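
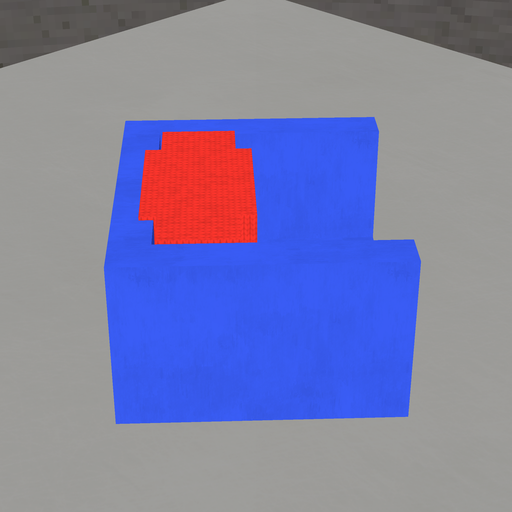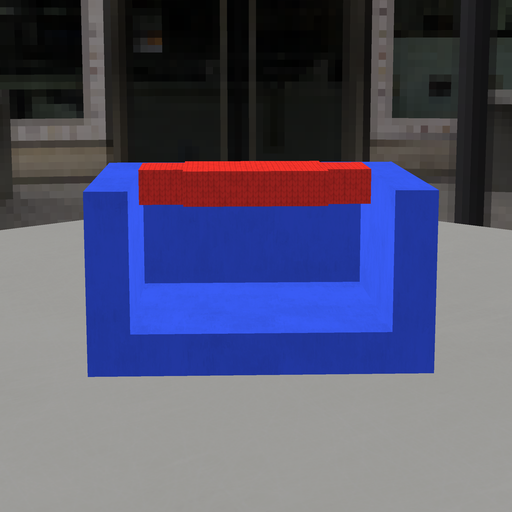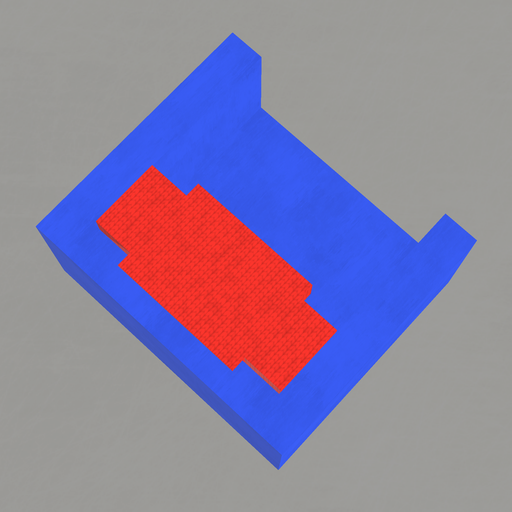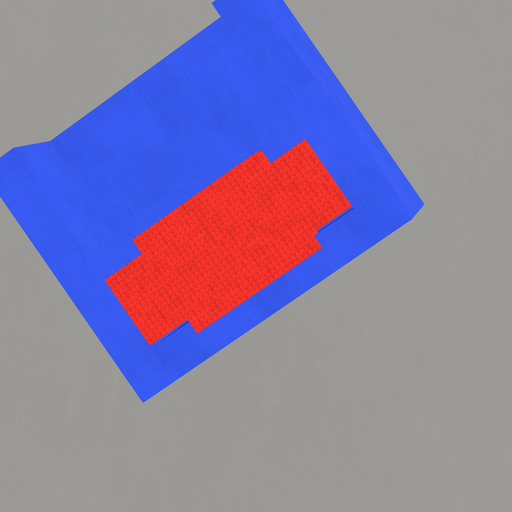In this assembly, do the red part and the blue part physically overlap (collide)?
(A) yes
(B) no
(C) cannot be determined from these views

(A) yes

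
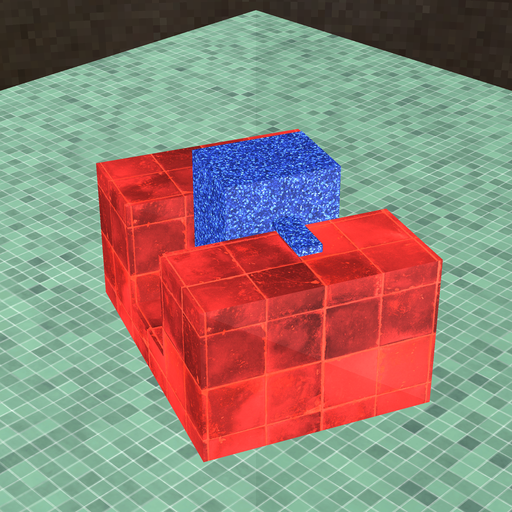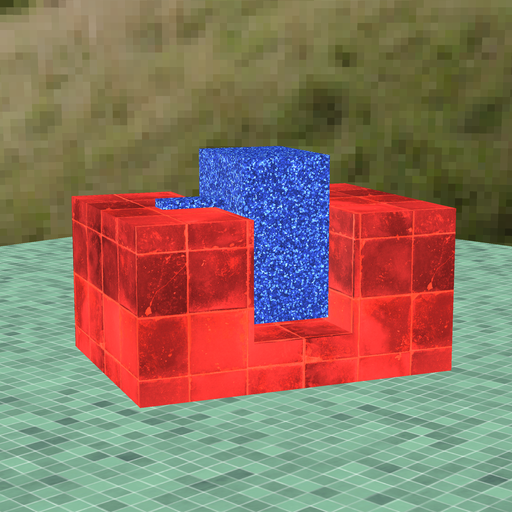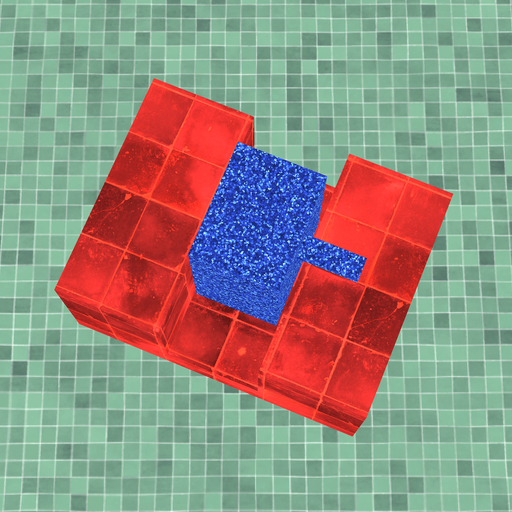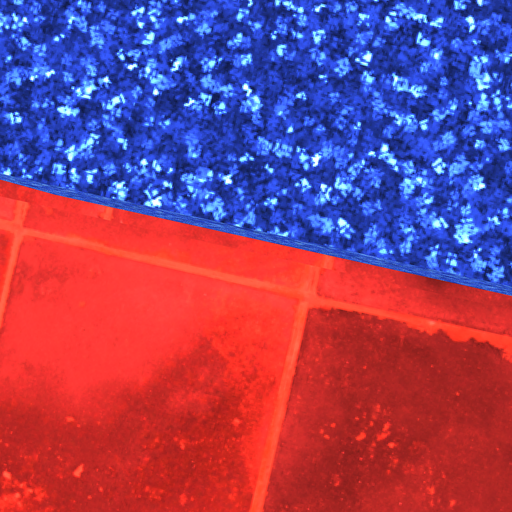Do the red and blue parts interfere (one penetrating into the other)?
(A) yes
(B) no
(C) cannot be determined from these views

(B) no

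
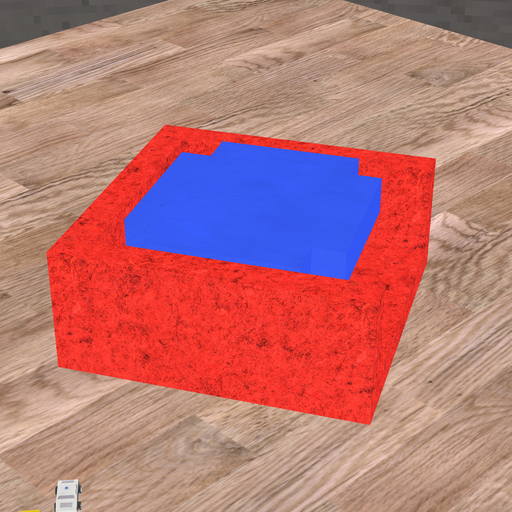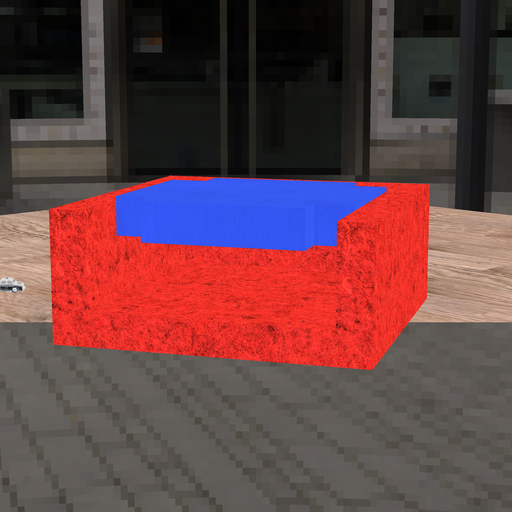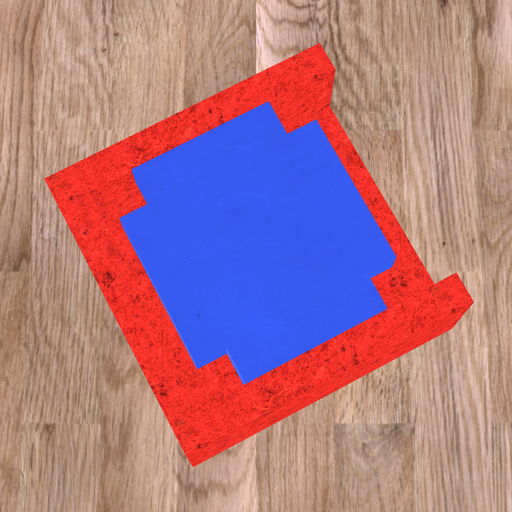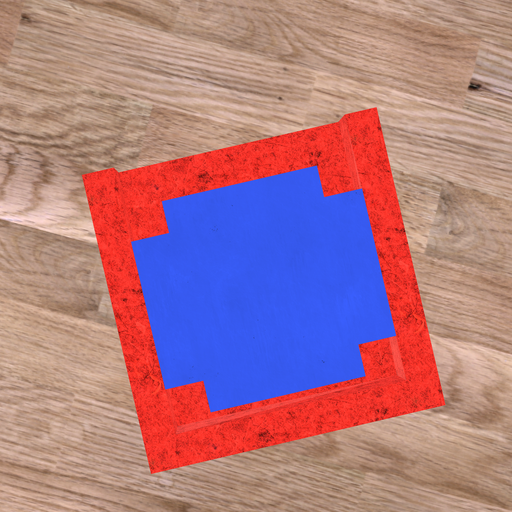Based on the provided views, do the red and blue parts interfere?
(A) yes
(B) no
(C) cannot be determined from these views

(B) no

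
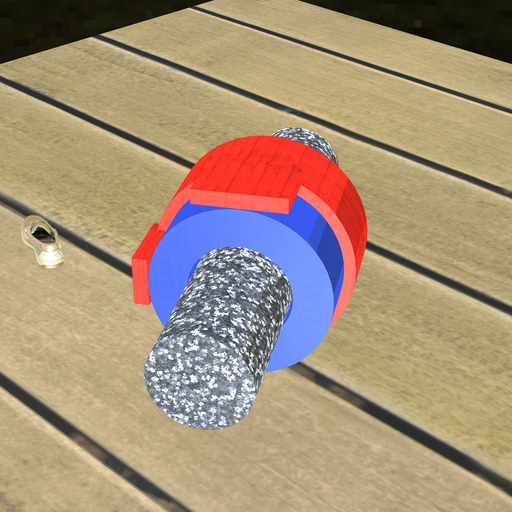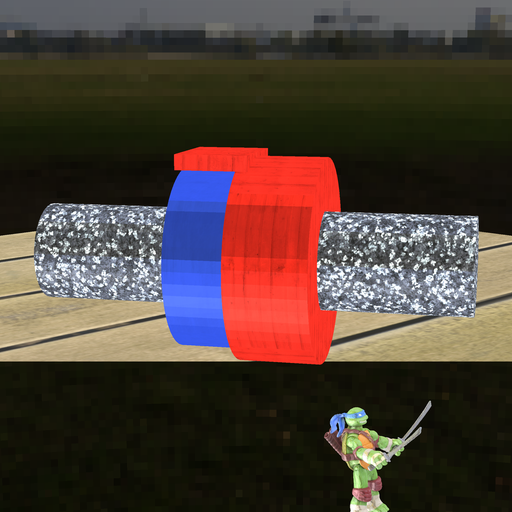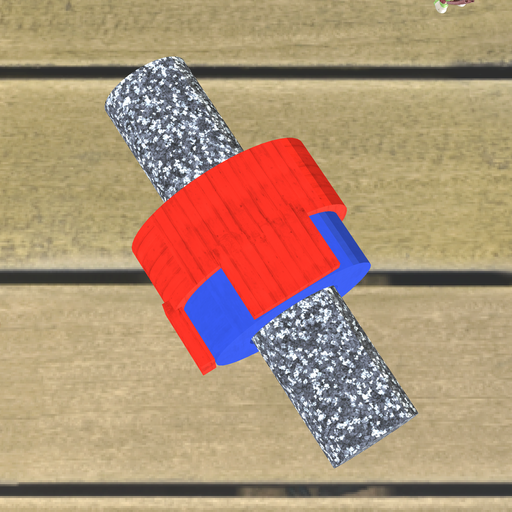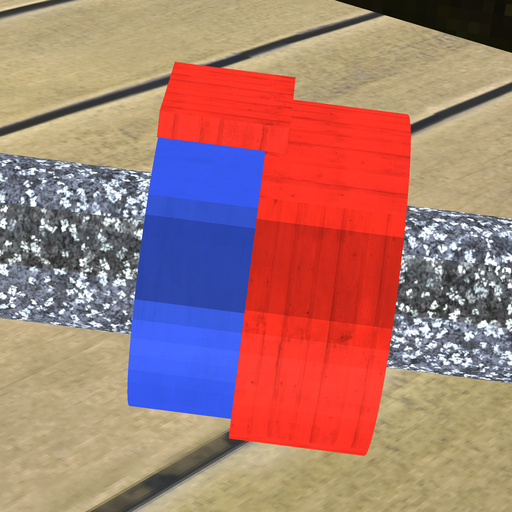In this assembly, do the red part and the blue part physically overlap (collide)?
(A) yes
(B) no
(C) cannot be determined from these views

(A) yes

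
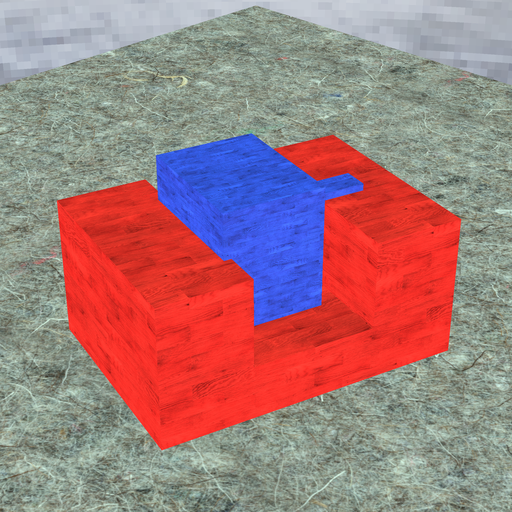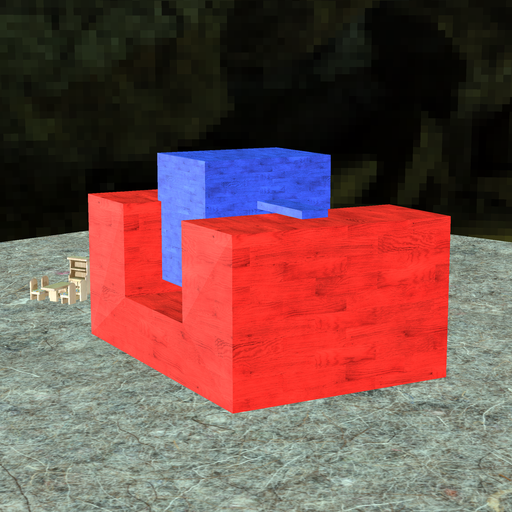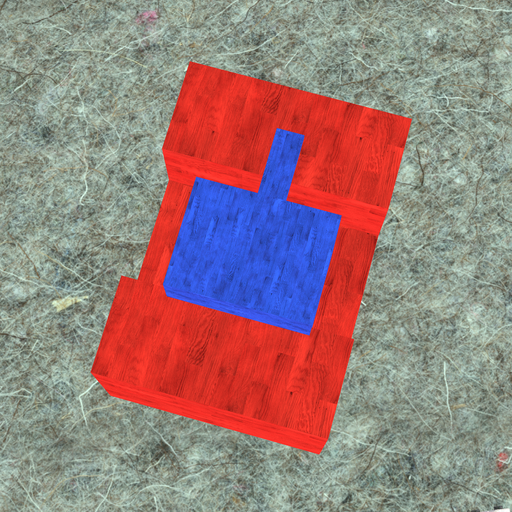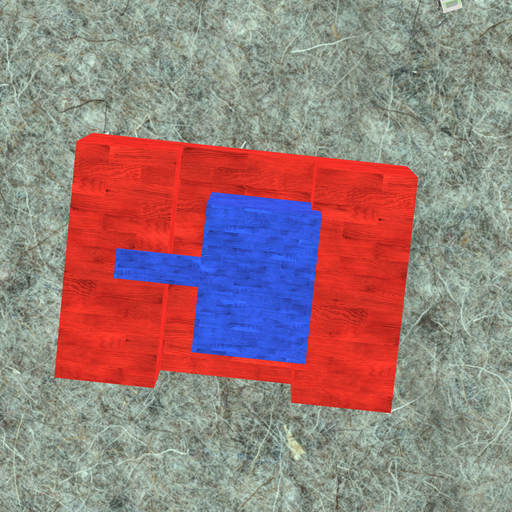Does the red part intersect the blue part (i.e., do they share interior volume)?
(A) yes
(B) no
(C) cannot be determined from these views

(A) yes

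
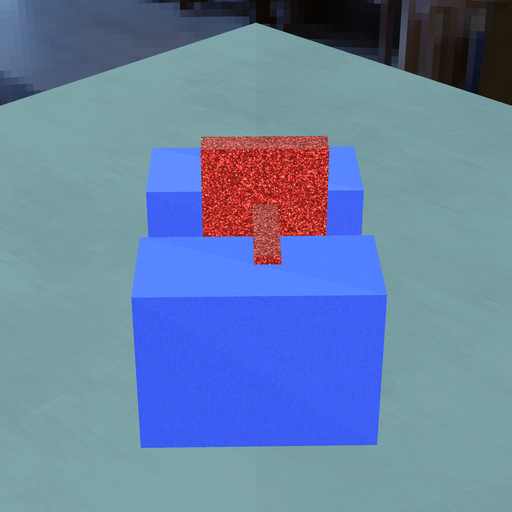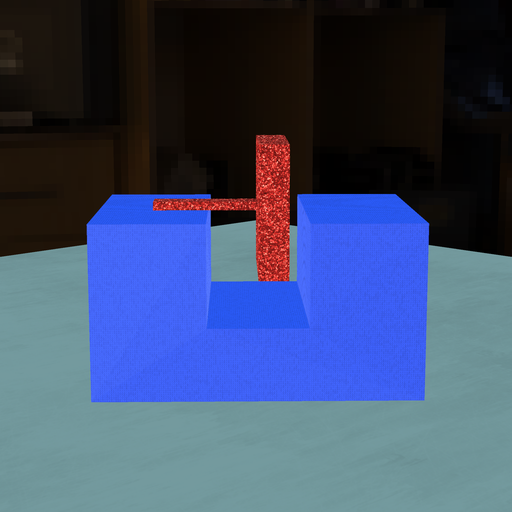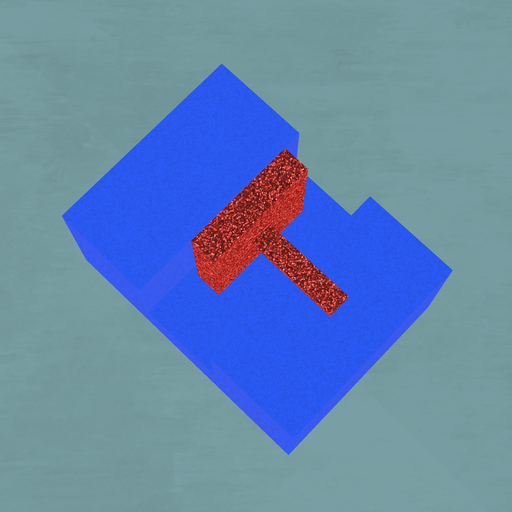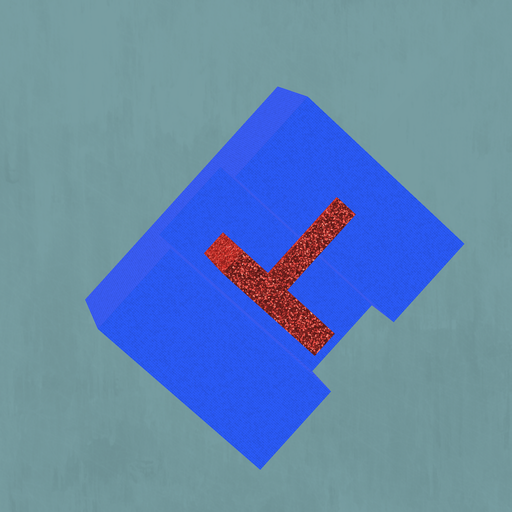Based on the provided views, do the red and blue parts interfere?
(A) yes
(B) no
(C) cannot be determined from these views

(B) no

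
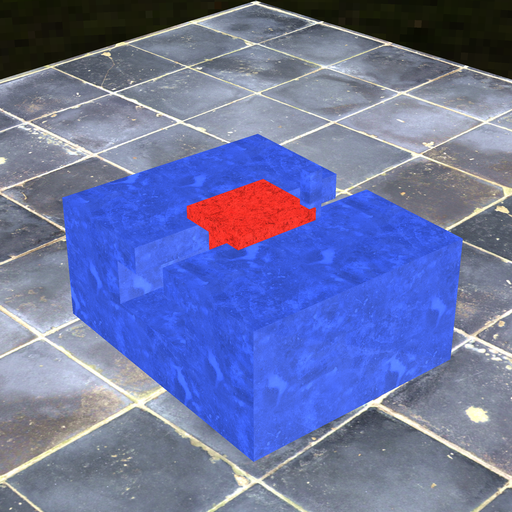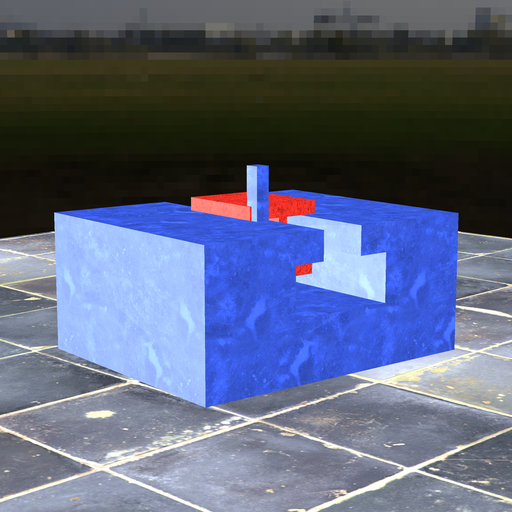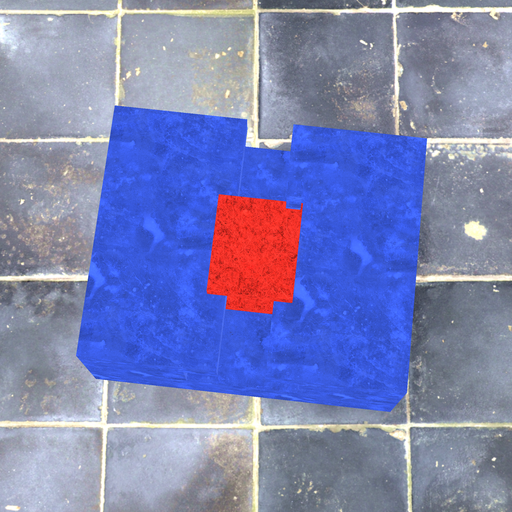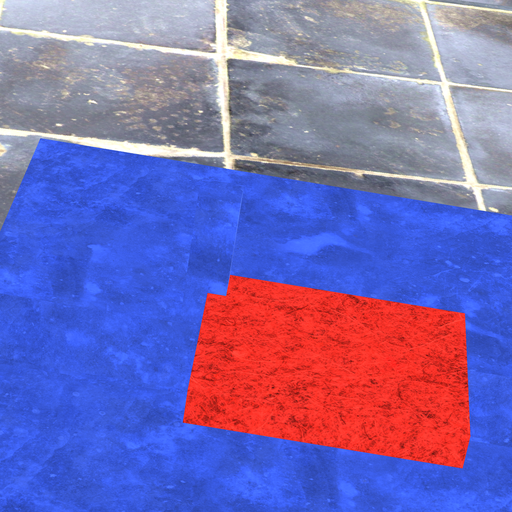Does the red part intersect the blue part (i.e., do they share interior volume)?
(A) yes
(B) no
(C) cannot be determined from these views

(A) yes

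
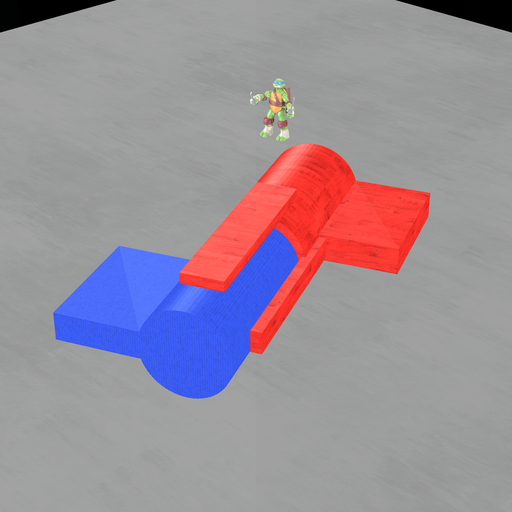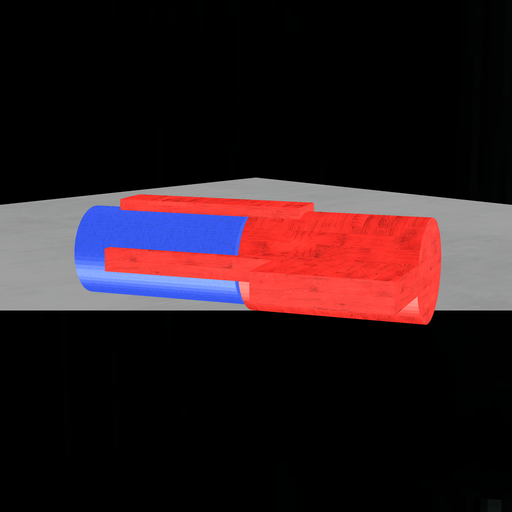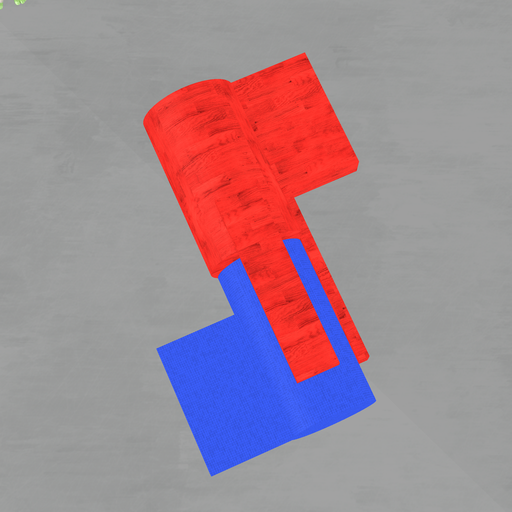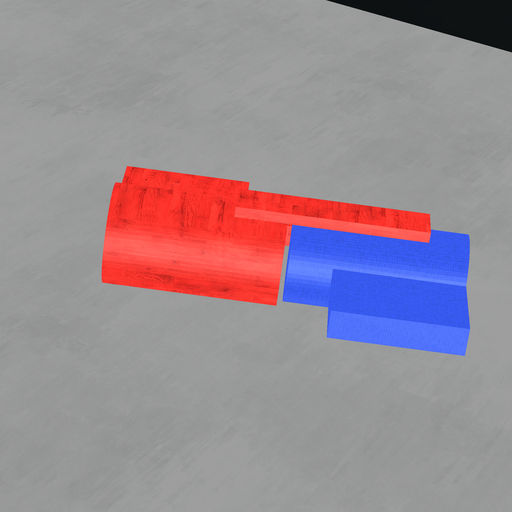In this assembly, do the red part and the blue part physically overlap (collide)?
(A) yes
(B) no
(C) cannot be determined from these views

(B) no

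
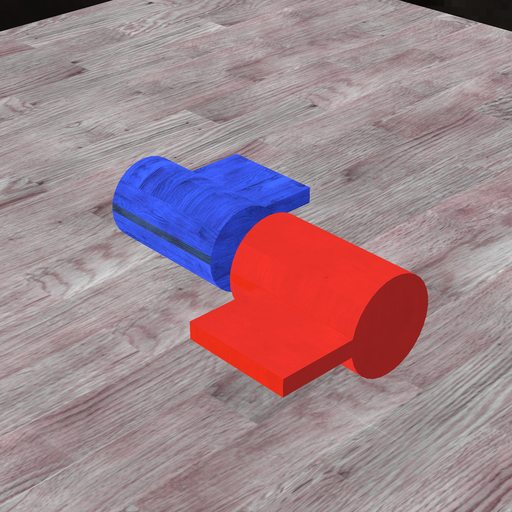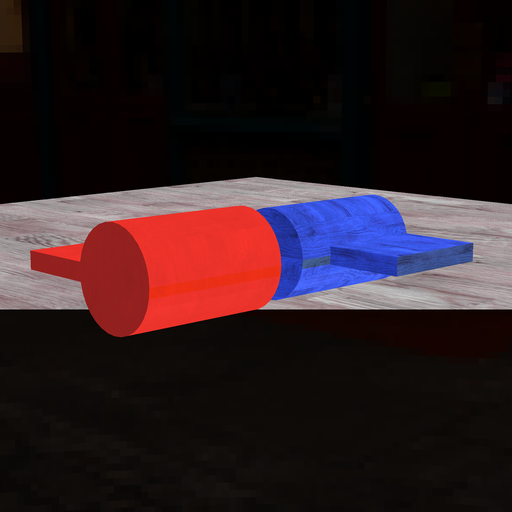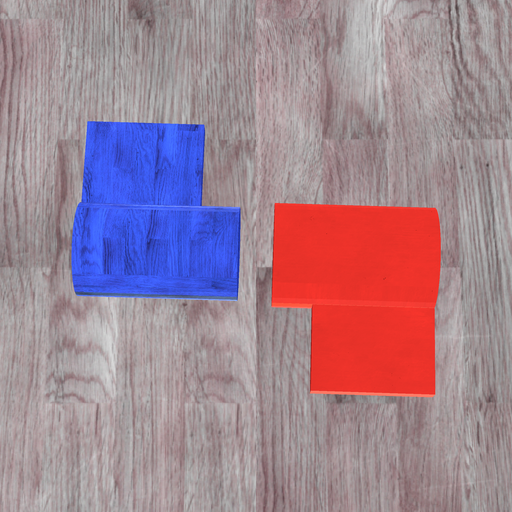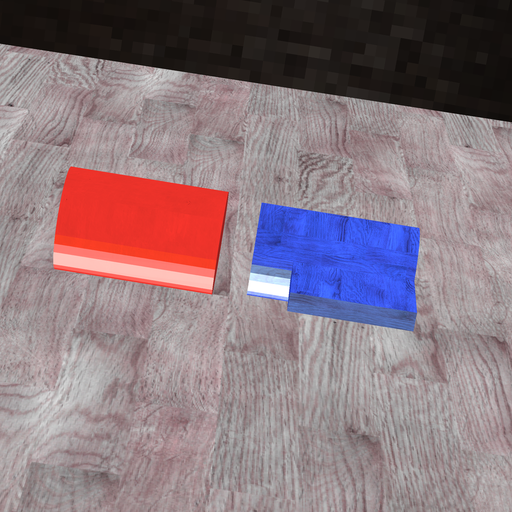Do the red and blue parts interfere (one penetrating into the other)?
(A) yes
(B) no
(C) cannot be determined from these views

(B) no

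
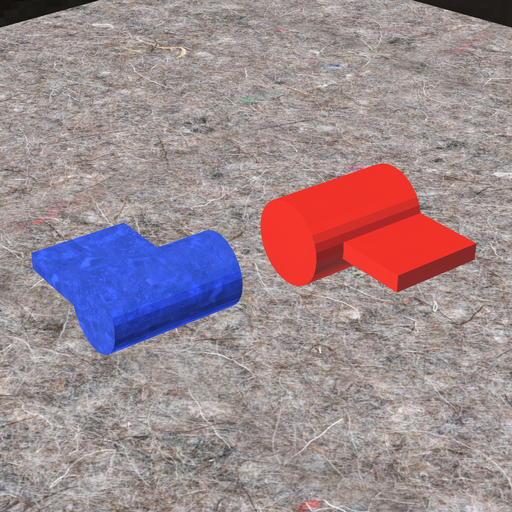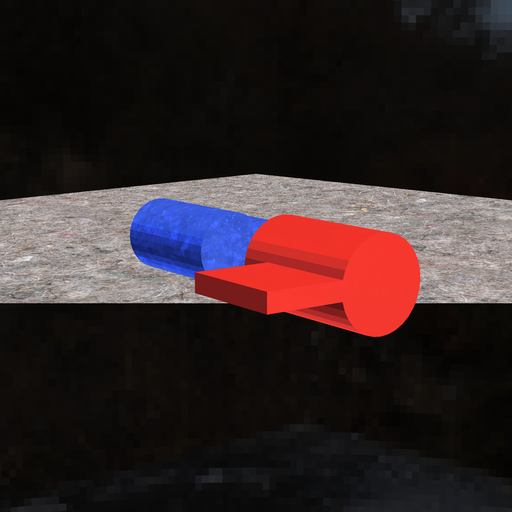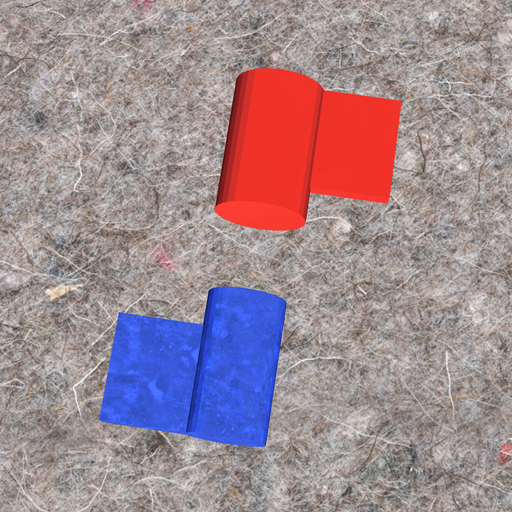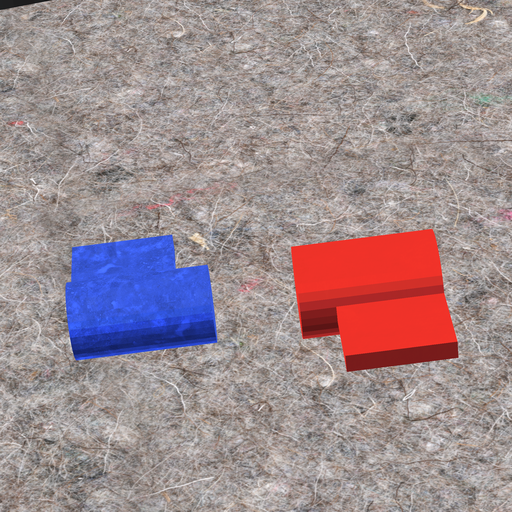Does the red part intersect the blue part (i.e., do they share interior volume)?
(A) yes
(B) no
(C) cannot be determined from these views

(B) no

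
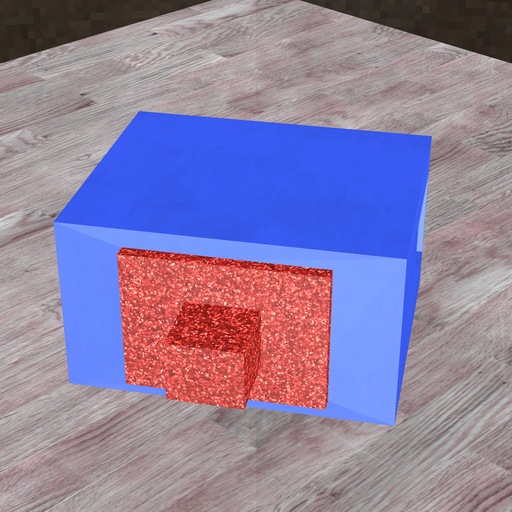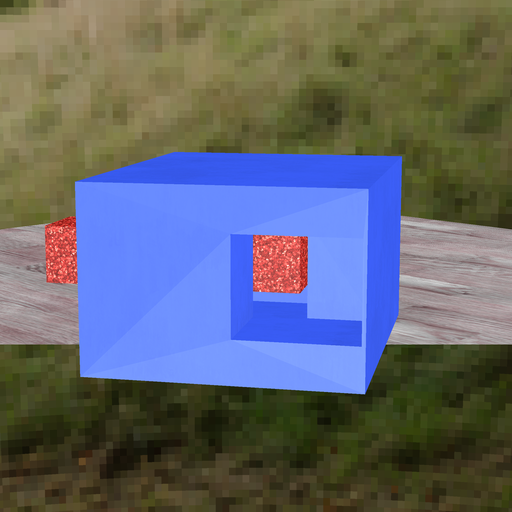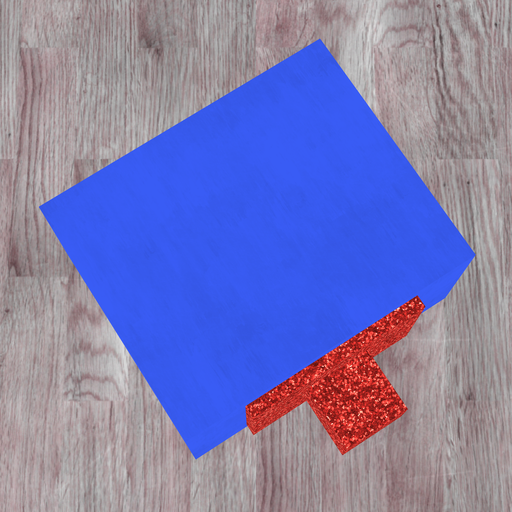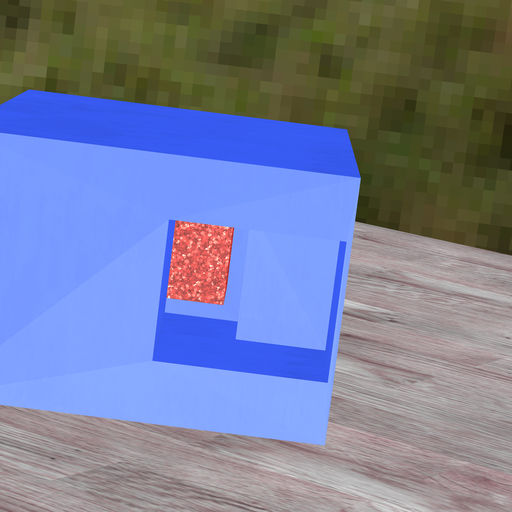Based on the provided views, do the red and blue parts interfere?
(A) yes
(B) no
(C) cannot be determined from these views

(B) no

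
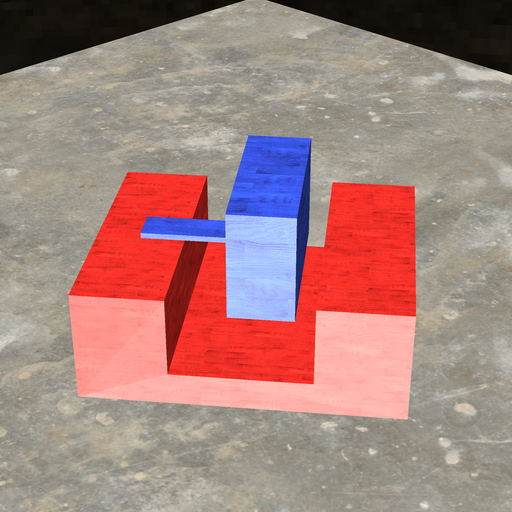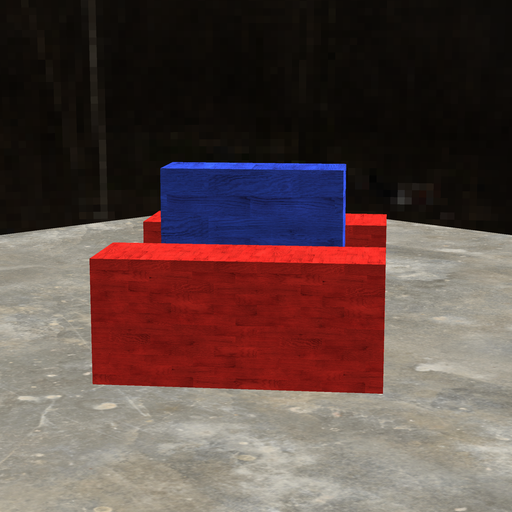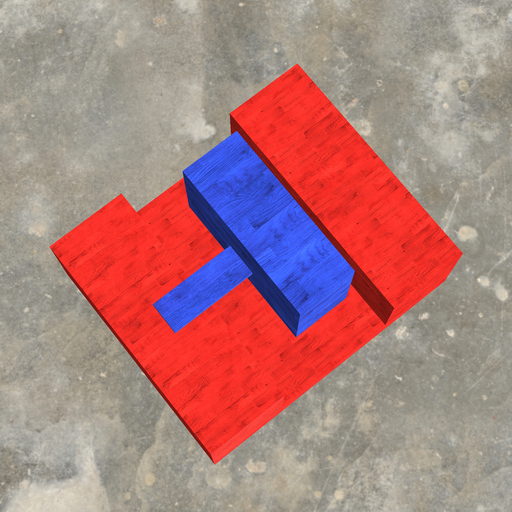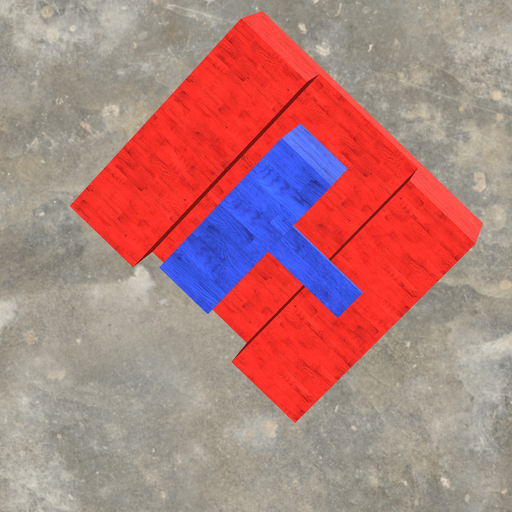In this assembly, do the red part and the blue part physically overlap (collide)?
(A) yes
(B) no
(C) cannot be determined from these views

(B) no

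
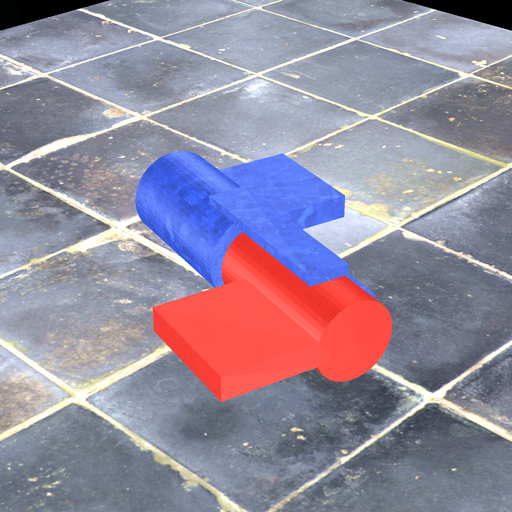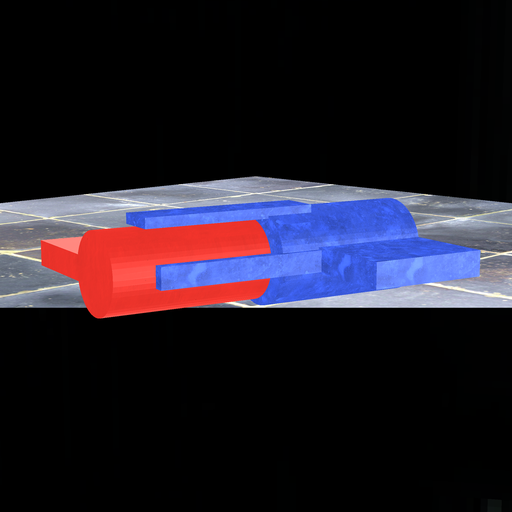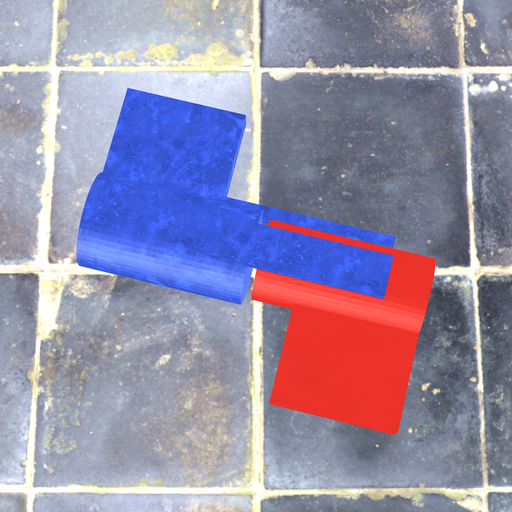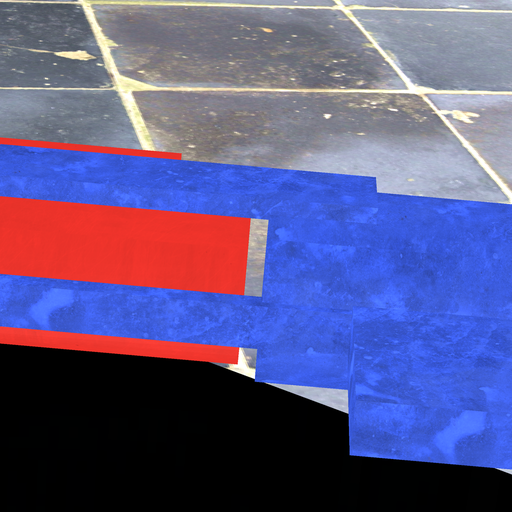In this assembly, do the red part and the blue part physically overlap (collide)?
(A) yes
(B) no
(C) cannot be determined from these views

(B) no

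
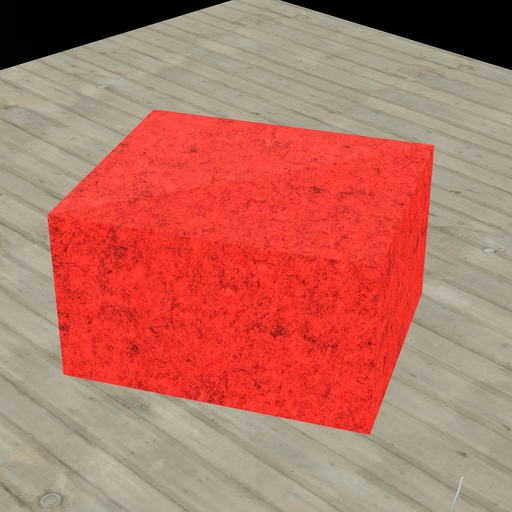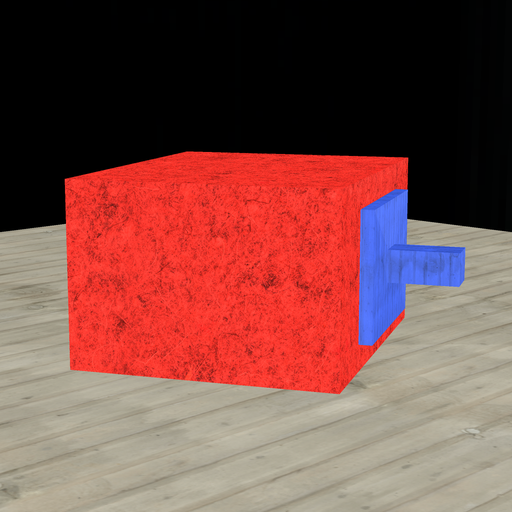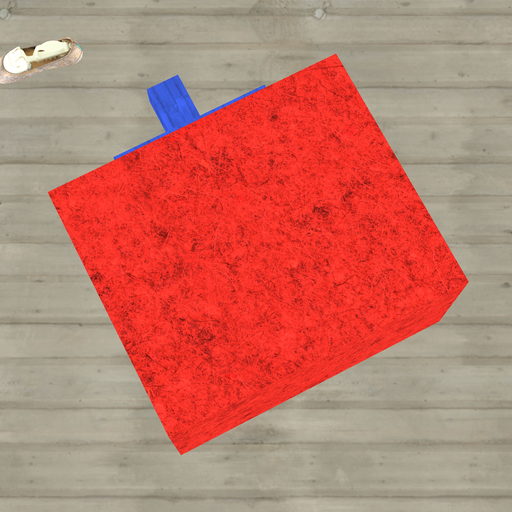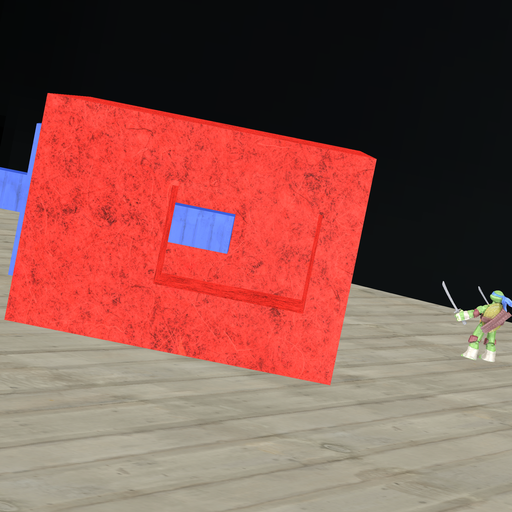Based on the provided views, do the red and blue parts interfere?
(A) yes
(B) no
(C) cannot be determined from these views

(B) no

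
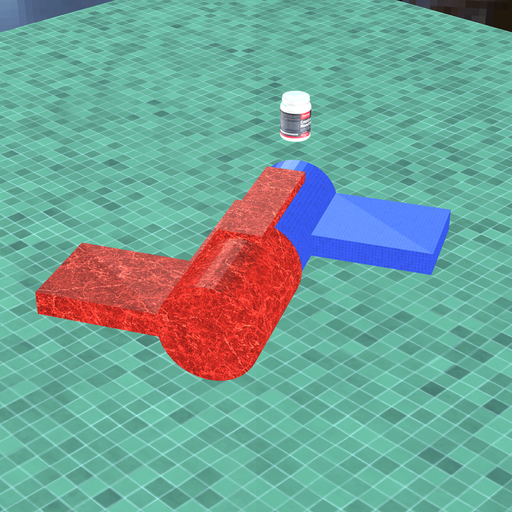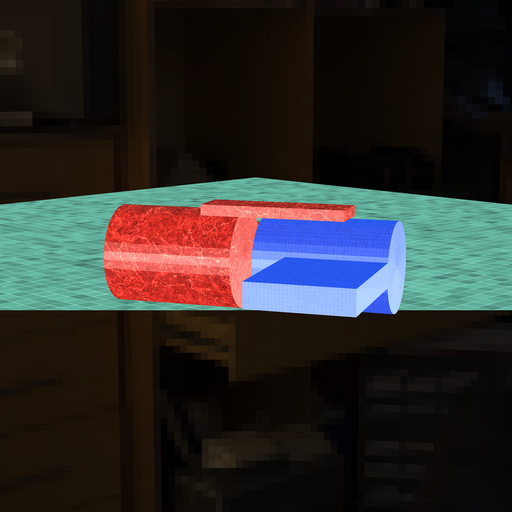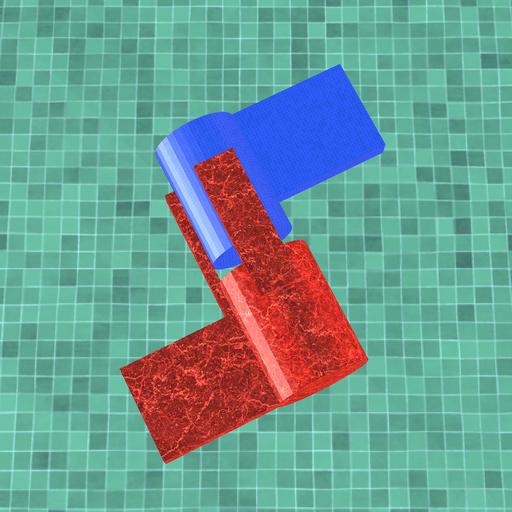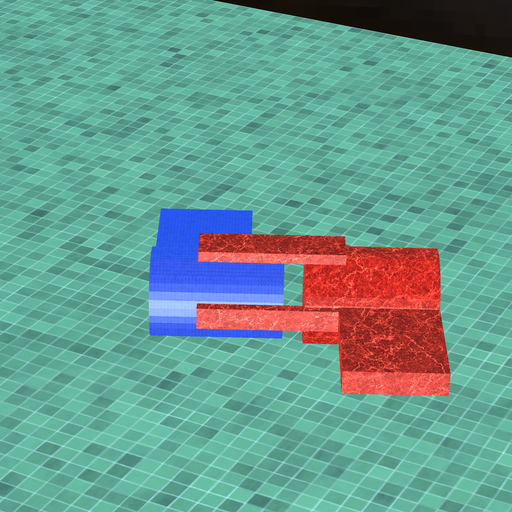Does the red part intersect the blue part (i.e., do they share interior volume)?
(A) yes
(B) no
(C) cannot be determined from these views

(B) no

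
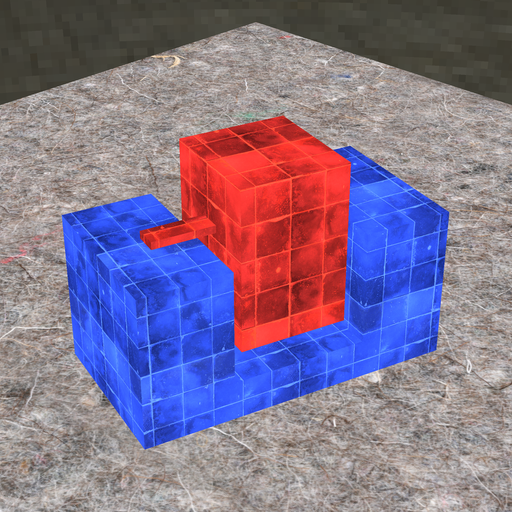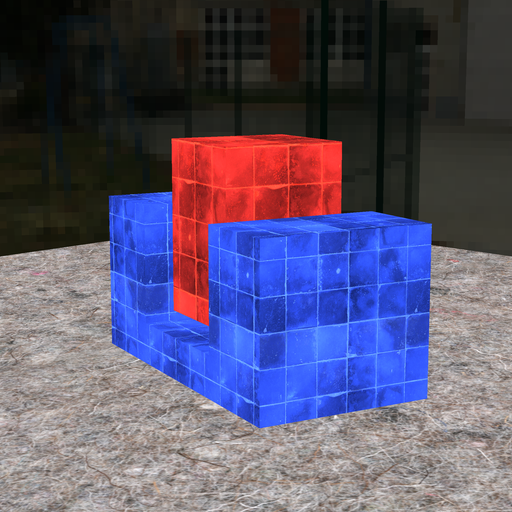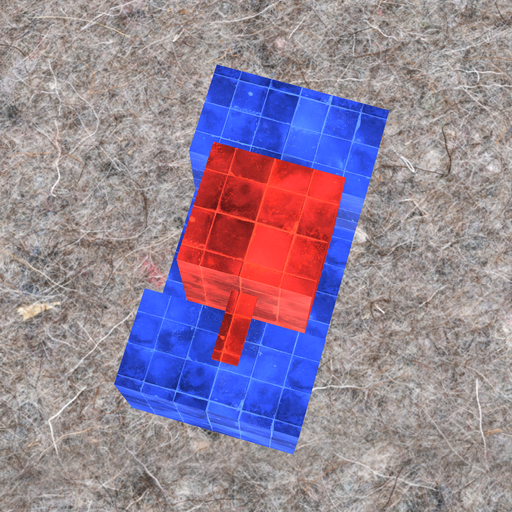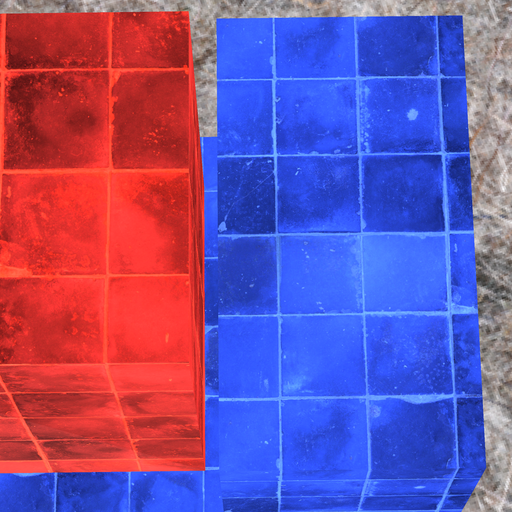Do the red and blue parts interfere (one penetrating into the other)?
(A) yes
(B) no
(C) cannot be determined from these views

(B) no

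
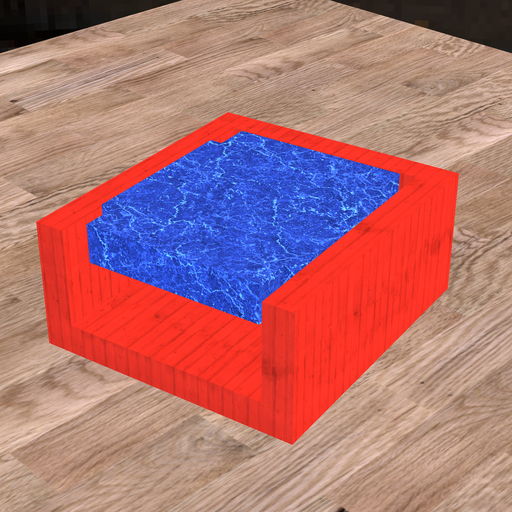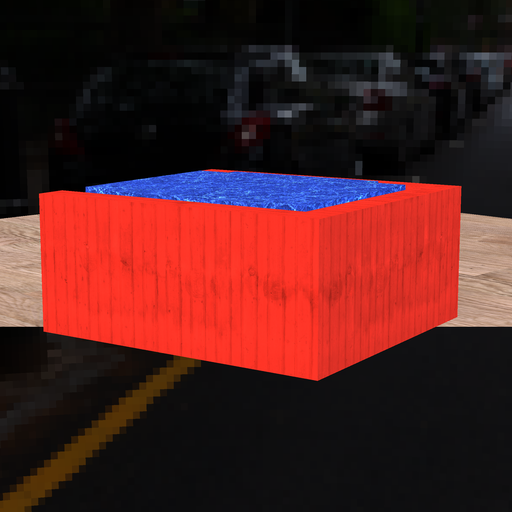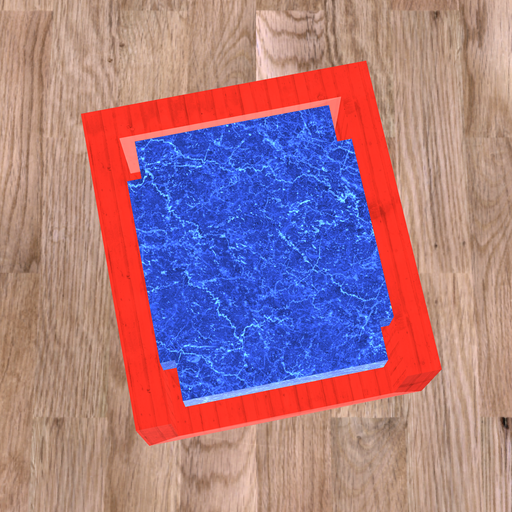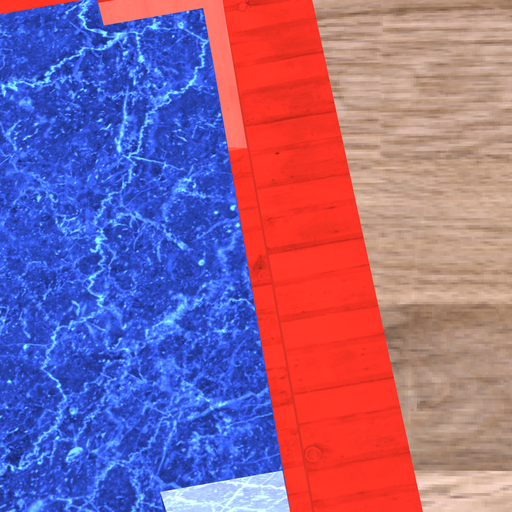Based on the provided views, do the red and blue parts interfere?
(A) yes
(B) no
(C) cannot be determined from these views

(B) no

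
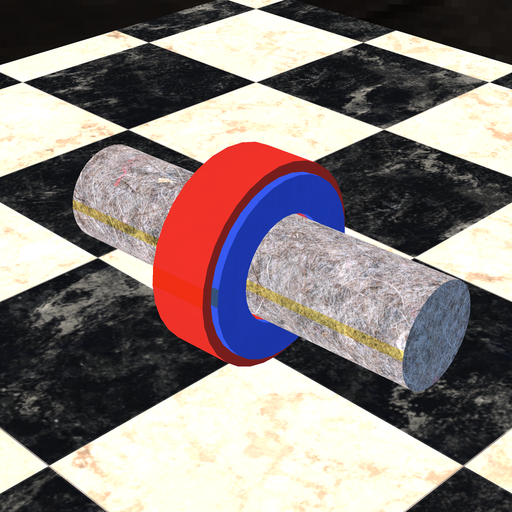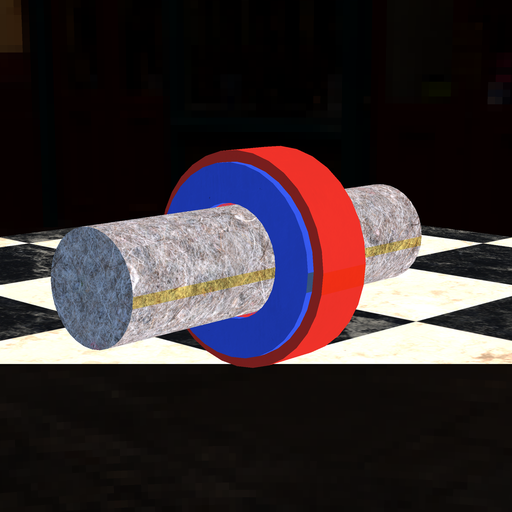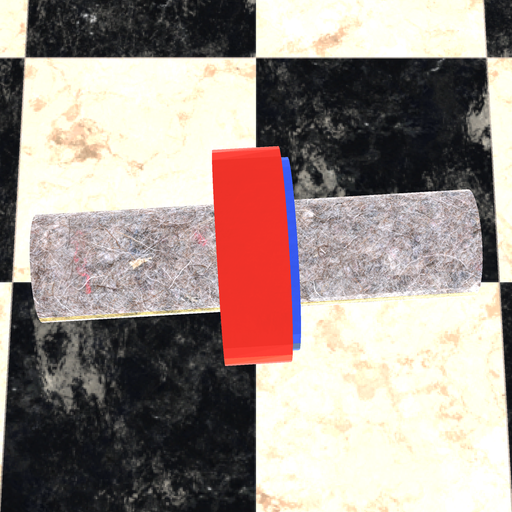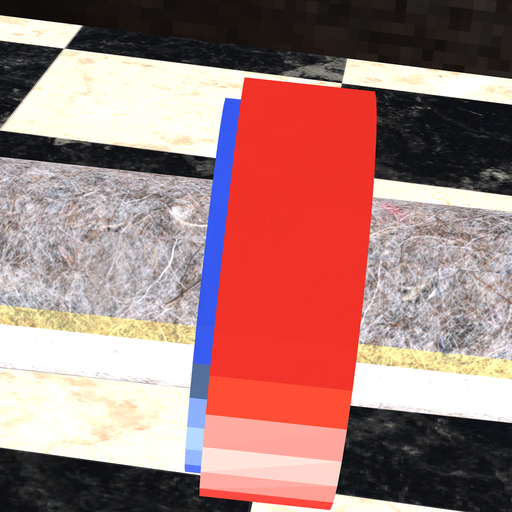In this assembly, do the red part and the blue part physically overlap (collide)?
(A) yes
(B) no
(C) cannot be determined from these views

(A) yes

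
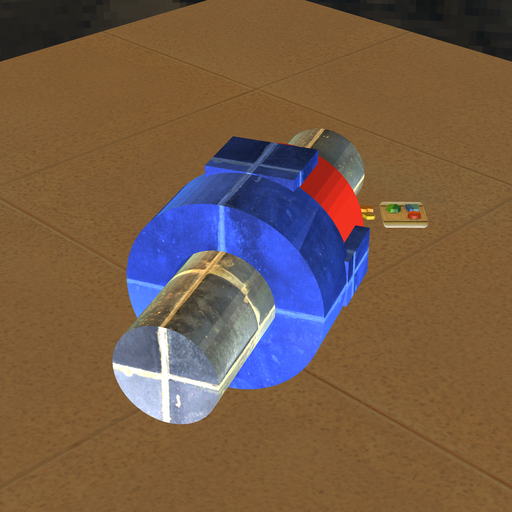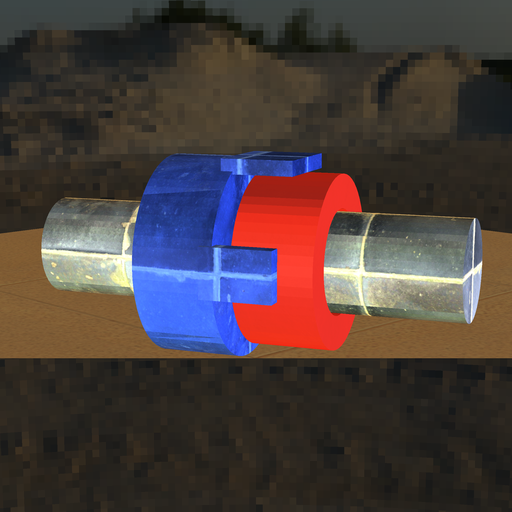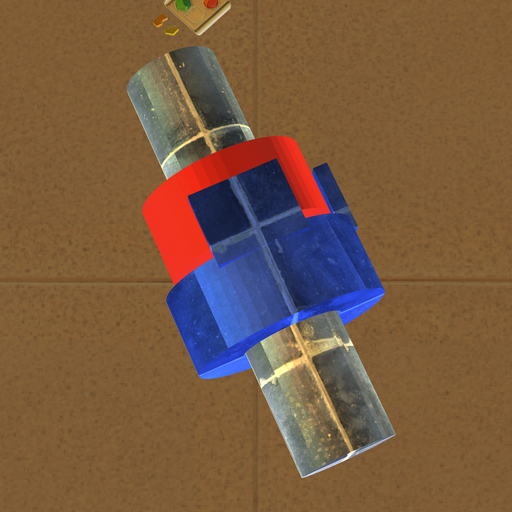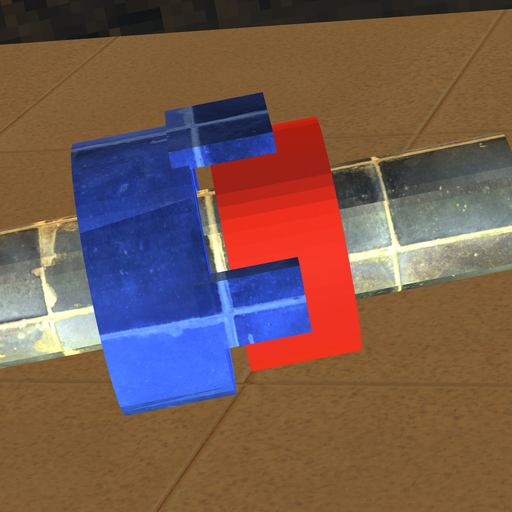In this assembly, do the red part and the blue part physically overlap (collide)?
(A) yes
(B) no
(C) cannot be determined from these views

(B) no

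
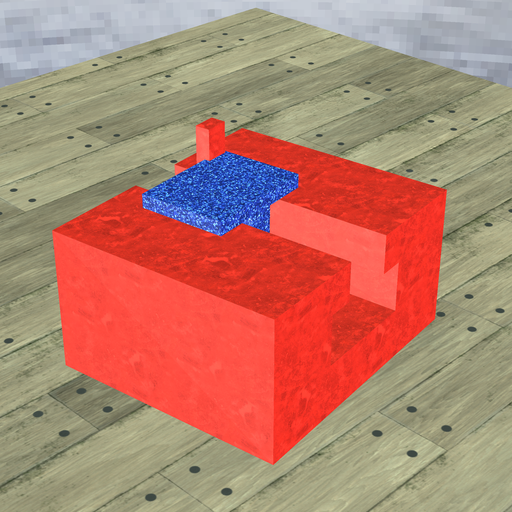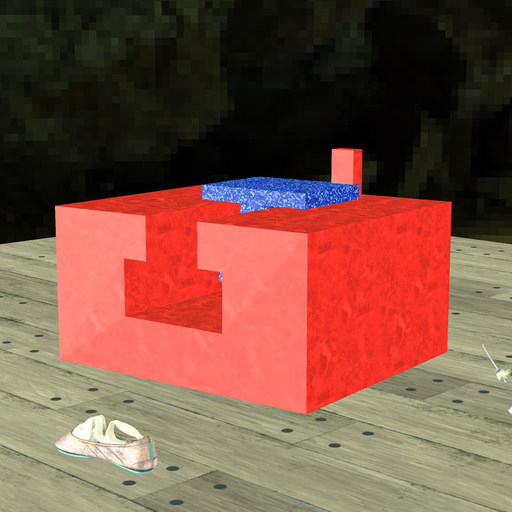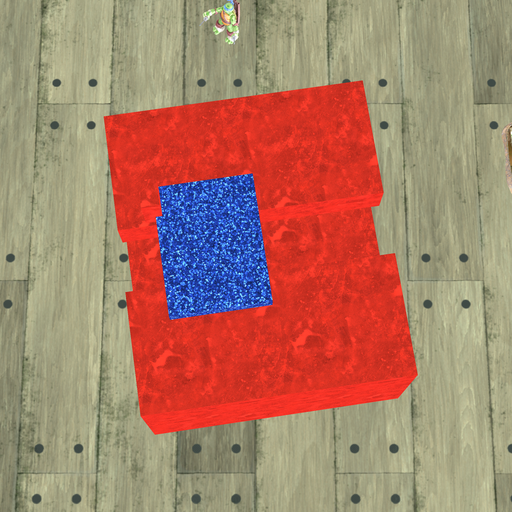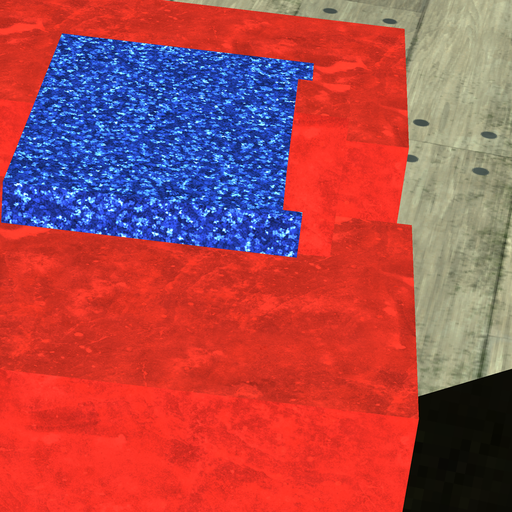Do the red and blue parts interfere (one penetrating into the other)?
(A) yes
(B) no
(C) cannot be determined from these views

(A) yes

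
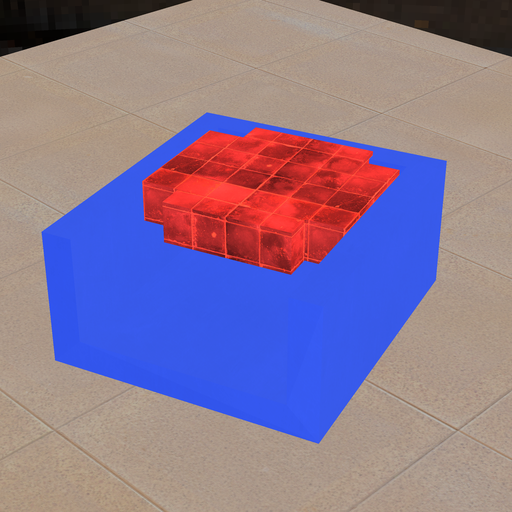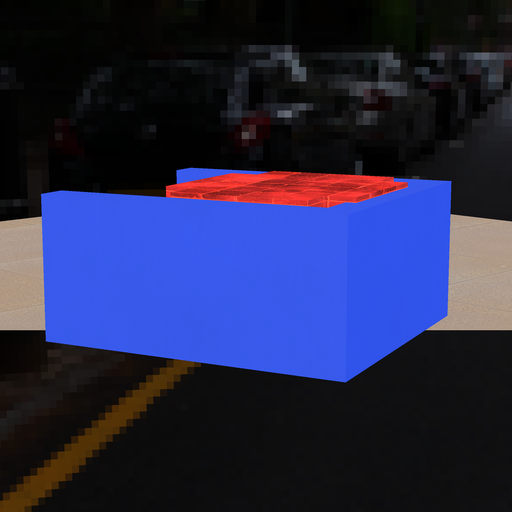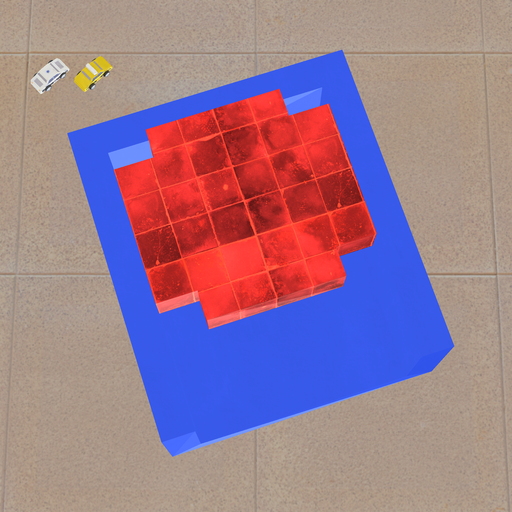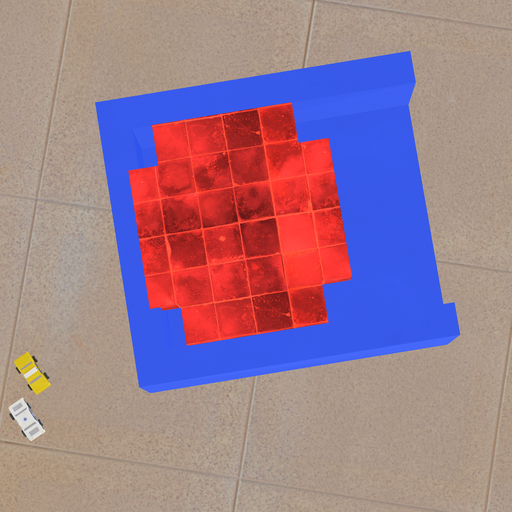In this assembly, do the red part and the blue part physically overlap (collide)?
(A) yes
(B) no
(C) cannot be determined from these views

(A) yes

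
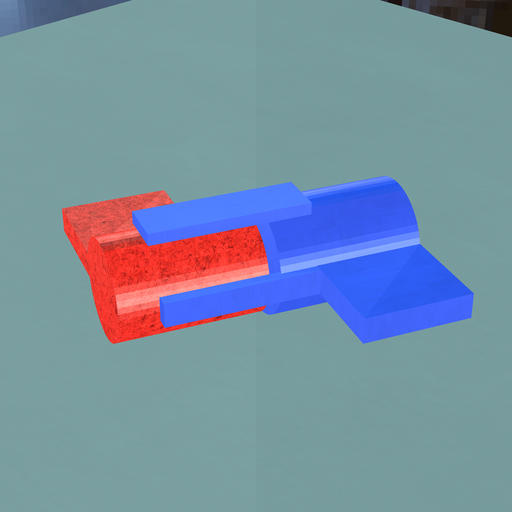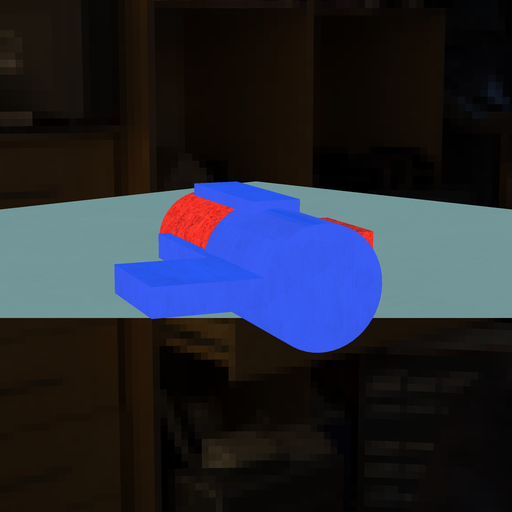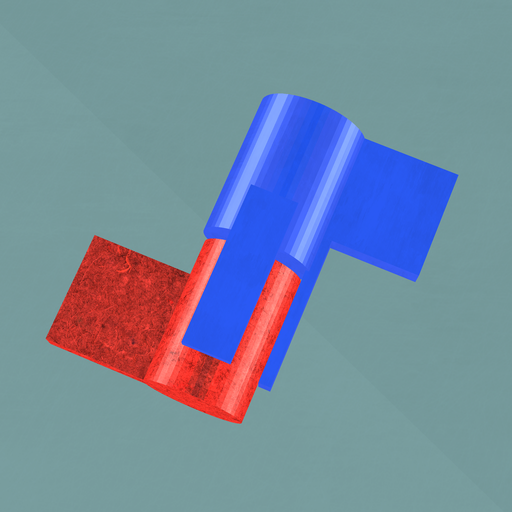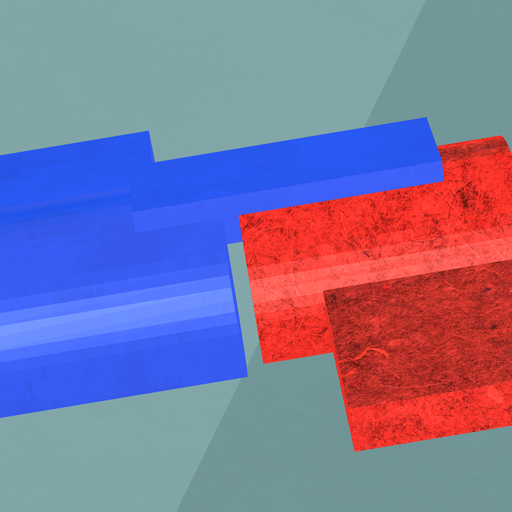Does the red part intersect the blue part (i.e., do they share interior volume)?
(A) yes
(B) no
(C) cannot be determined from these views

(B) no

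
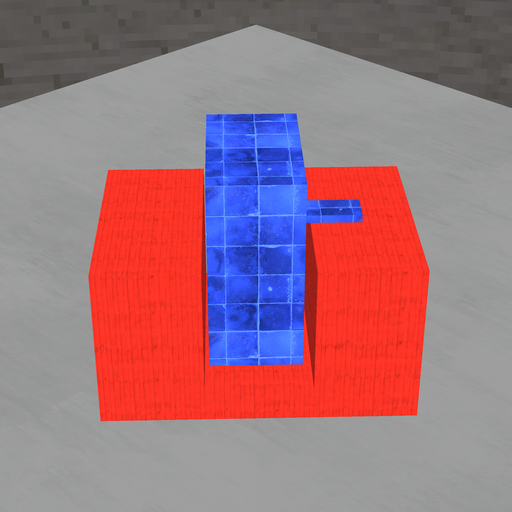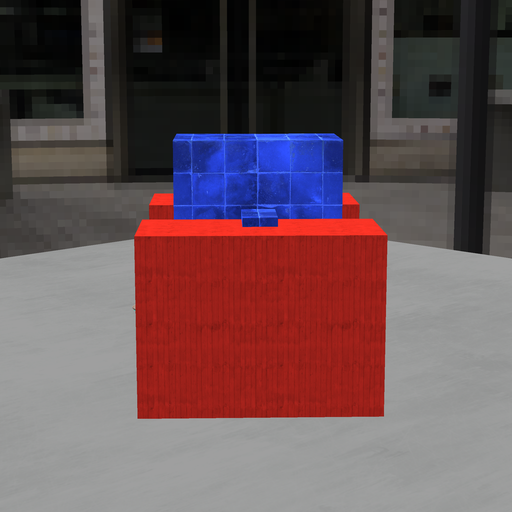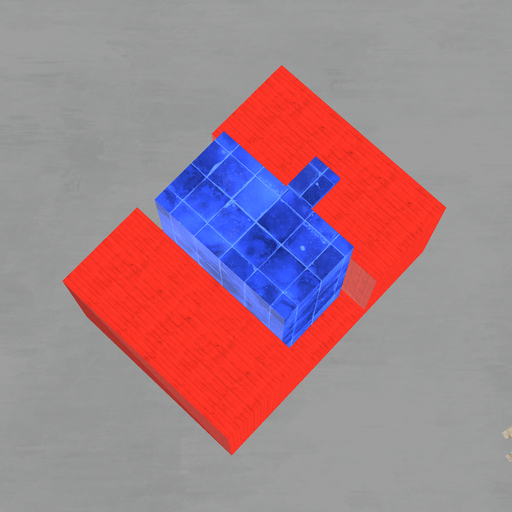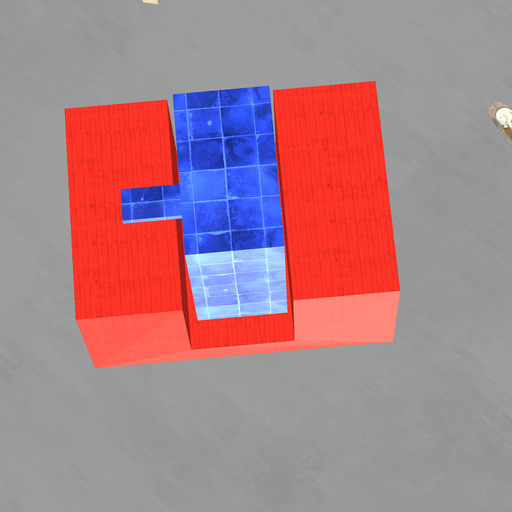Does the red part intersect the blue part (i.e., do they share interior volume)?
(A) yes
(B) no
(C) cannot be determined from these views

(B) no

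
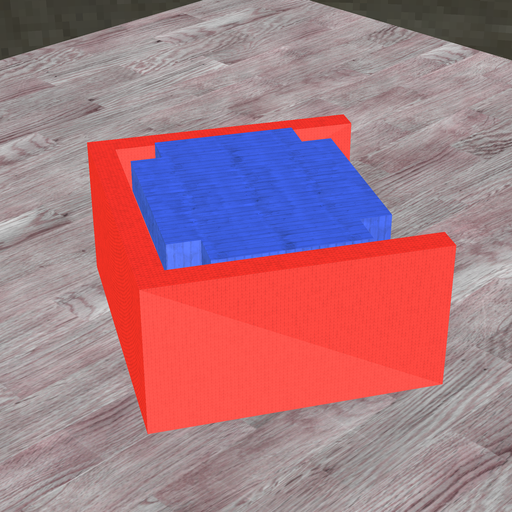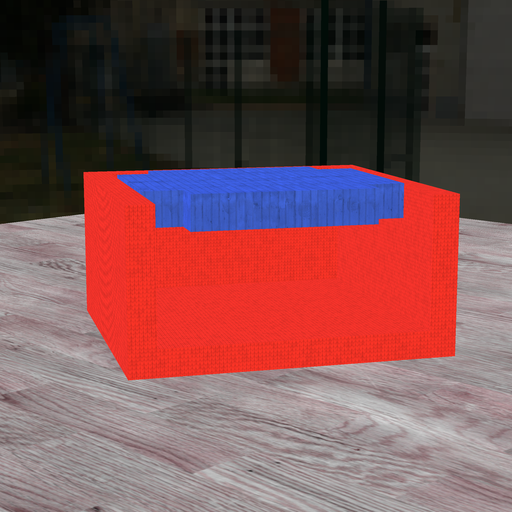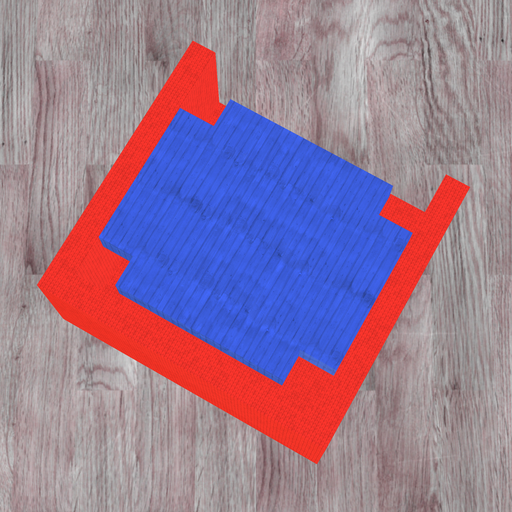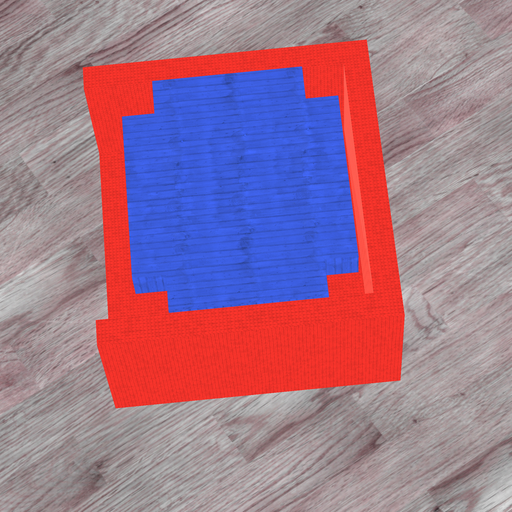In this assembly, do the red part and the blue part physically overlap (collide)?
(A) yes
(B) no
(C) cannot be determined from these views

(B) no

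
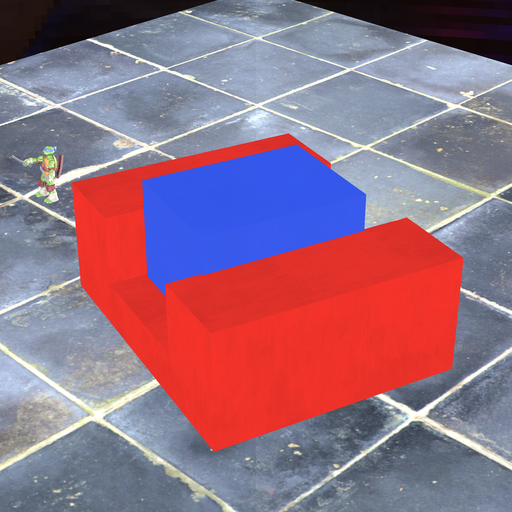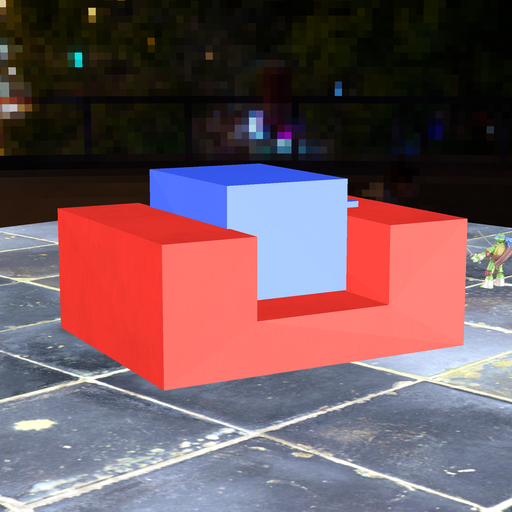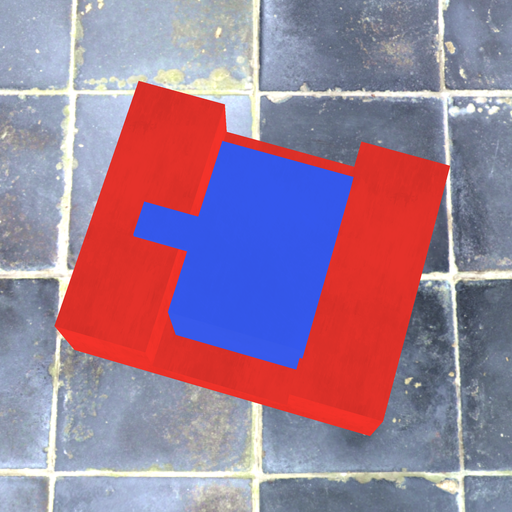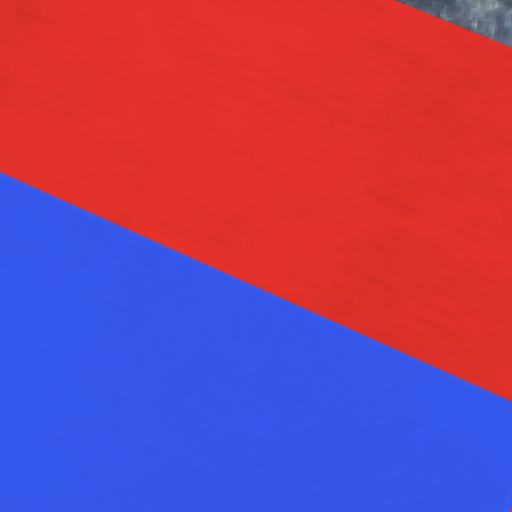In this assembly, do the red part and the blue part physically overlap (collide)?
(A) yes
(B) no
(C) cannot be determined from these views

(A) yes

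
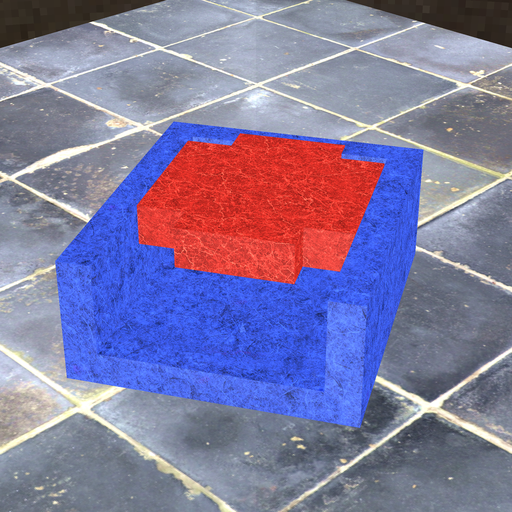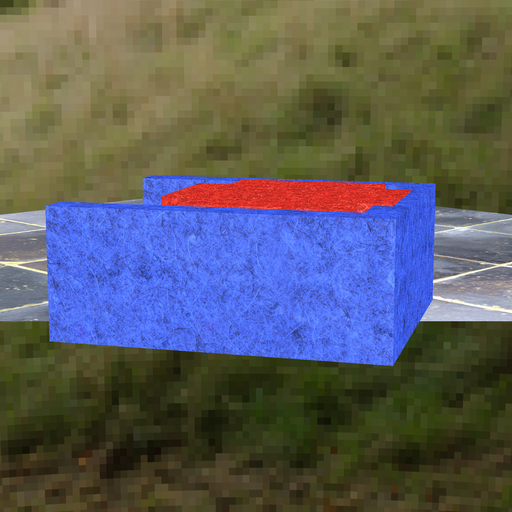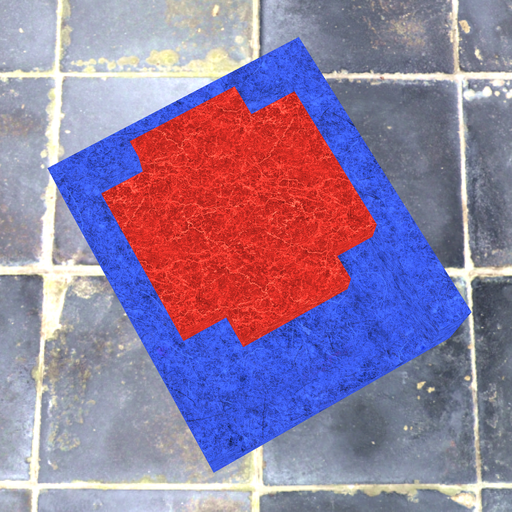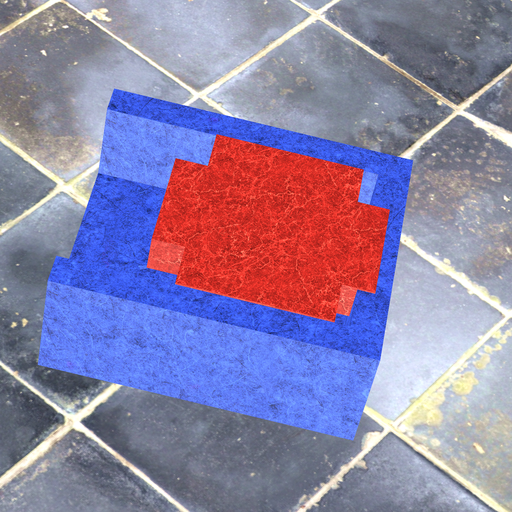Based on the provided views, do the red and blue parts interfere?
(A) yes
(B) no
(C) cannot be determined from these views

(A) yes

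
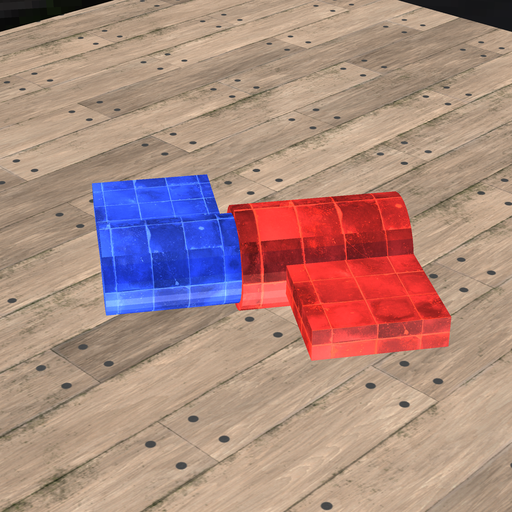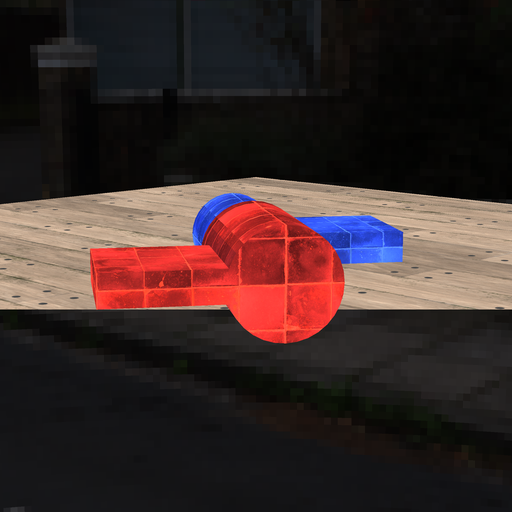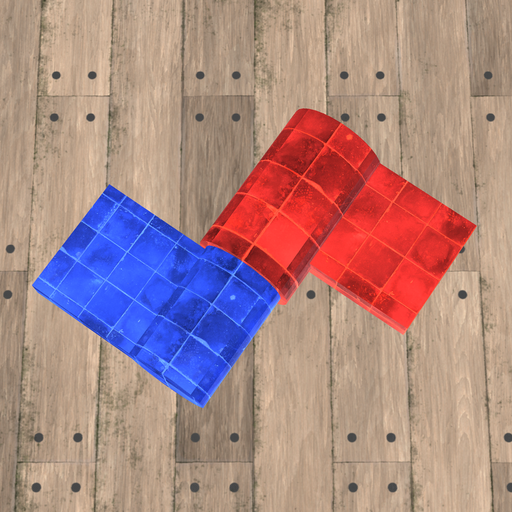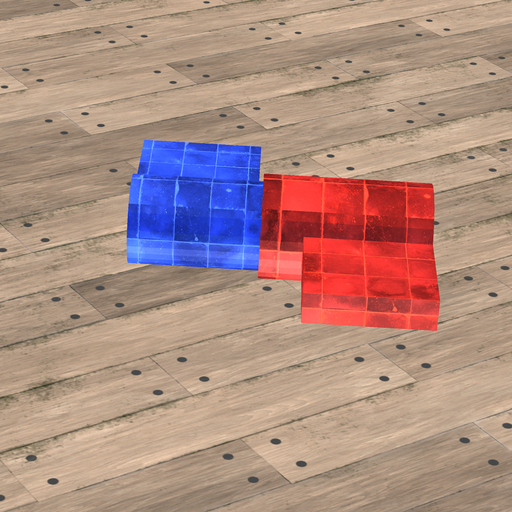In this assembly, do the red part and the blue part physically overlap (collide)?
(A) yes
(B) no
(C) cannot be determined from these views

(A) yes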